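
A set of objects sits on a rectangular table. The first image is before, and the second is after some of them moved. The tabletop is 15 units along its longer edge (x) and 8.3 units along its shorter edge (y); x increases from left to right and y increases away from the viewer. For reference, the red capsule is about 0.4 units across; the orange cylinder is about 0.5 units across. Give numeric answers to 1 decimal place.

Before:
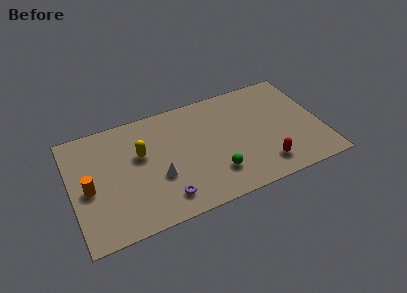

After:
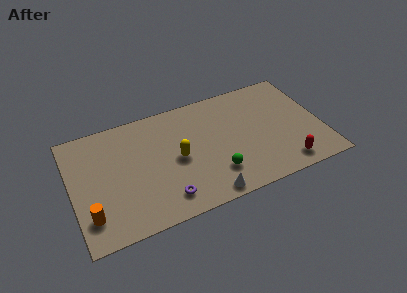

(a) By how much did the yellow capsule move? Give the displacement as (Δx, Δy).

(2.1, -1.1)

The yellow capsule started near (4.2, 5.1) and ended near (6.3, 4.0).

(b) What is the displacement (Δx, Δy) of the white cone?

(2.6, -2.3)

From the two frames, the white cone sits at roughly (5.1, 3.1) before and (7.7, 0.8) after.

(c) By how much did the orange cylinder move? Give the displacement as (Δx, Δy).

(-0.1, -1.9)

The orange cylinder started near (1.0, 3.8) and ended near (0.9, 1.9).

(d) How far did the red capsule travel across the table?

1.3

The red capsule was near (11.3, 1.6) before and (12.5, 1.2) after, so it travelled √(1.2² + 0.4²) ≈ 1.3 units.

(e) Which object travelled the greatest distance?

the white cone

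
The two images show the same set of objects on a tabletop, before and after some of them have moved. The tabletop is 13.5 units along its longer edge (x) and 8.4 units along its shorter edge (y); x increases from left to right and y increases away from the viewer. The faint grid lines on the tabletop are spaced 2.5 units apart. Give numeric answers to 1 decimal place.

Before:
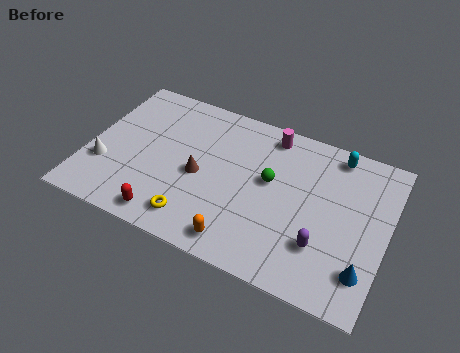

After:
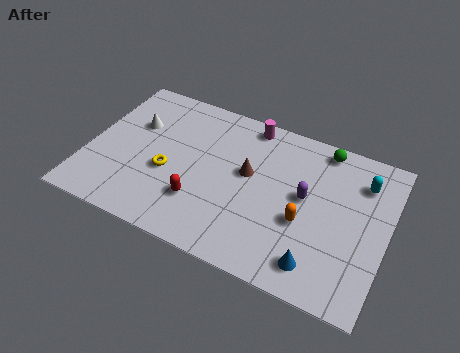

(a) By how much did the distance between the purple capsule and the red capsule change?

-1.9

Before: roughly 6.9 units apart; after: 5.0. That's 1.9 units closer together.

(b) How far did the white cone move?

3.0

The white cone moved from about (0.9, 2.7) to (1.9, 5.5), a distance of √(1.0² + 2.8²) ≈ 3.0.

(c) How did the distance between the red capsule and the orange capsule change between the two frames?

+1.4

The distance was about 3.3 in the first image and 4.7 in the second, so they moved 1.4 units further apart.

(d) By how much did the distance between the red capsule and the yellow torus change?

+0.6

They were about 1.3 units apart before and 1.9 after — 0.6 units further apart.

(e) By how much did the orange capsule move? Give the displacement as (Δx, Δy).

(2.6, 2.2)

The orange capsule was at about (7.3, 1.1) and moved to about (9.9, 3.3).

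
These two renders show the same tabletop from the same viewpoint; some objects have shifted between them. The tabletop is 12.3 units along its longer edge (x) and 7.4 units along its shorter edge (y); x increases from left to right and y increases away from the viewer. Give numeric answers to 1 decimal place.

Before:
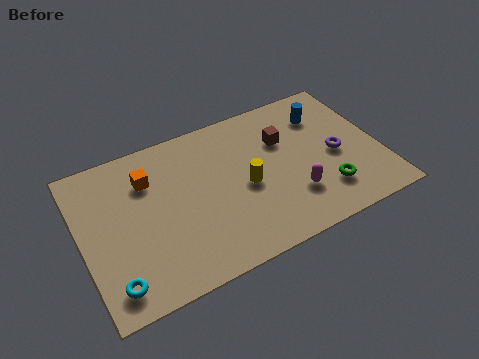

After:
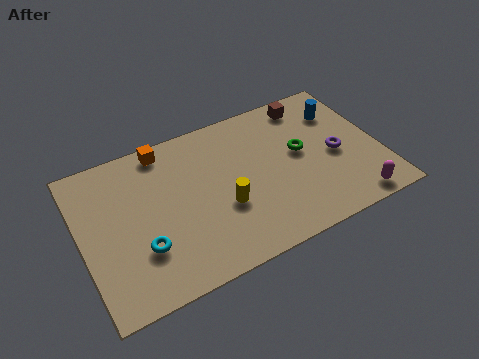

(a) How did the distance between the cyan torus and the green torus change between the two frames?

-1.8

Before: roughly 8.8 units apart; after: 7.0. That's 1.8 units closer together.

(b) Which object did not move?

the purple torus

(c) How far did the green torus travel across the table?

2.4

The green torus was near (9.8, 1.8) before and (9.1, 4.1) after, so it travelled √(0.7² + 2.3²) ≈ 2.4 units.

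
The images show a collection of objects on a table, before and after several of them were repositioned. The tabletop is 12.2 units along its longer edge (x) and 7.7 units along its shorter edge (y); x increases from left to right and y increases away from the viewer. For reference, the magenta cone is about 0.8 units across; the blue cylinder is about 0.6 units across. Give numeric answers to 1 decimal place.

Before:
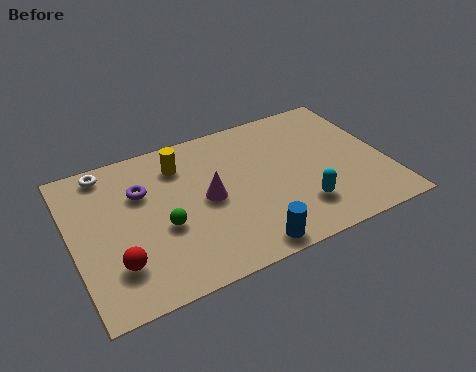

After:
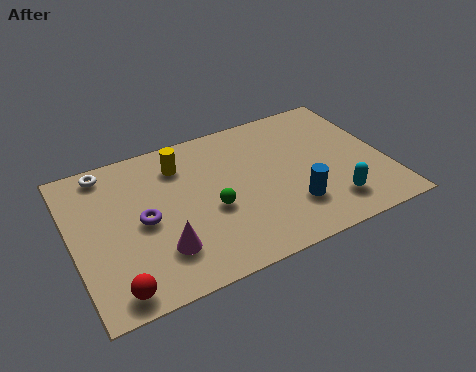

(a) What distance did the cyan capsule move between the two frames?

1.2

From (8.6, 1.9) to (9.8, 1.6), the cyan capsule covered √(1.2² + 0.3²) ≈ 1.2 units.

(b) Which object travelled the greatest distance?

the magenta cone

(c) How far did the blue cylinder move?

2.4

From (6.3, 0.8) to (8.3, 2.1), the blue cylinder covered √(2.0² + 1.3²) ≈ 2.4 units.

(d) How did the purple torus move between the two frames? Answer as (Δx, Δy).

(-0.1, -1.5)

The purple torus started near (2.8, 5.2) and ended near (2.7, 3.7).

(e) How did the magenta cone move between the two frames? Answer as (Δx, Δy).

(-2.0, -1.8)

From the two frames, the magenta cone sits at roughly (5.2, 3.8) before and (3.2, 2.0) after.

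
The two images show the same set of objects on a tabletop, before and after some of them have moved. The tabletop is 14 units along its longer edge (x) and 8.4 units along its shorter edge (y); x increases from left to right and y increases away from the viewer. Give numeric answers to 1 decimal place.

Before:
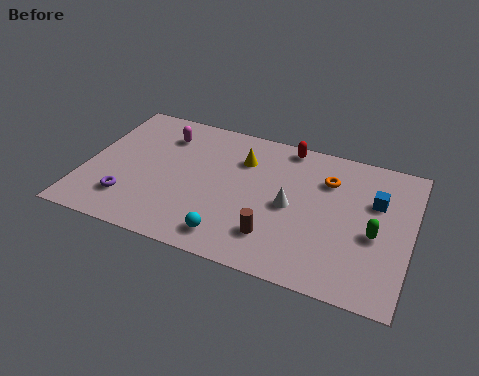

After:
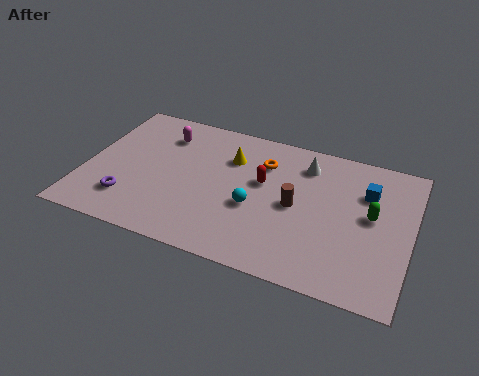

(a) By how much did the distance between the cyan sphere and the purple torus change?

+0.9

Before: roughly 4.6 units apart; after: 5.5. That's 0.9 units further apart.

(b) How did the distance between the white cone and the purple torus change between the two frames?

+1.5

The distance was about 7.1 in the first image and 8.6 in the second, so they moved 1.5 units further apart.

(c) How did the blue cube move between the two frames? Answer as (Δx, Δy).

(-0.4, 0.4)

The blue cube was at about (12.4, 5.5) and moved to about (12.0, 5.9).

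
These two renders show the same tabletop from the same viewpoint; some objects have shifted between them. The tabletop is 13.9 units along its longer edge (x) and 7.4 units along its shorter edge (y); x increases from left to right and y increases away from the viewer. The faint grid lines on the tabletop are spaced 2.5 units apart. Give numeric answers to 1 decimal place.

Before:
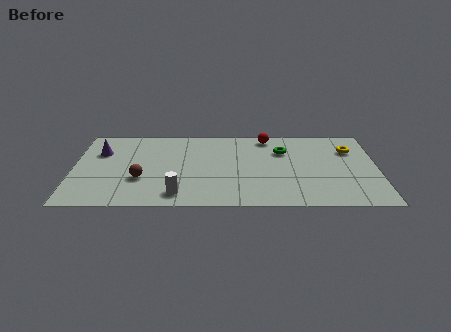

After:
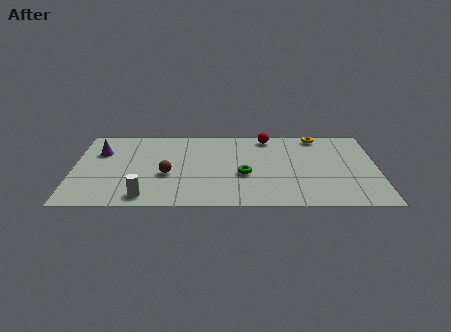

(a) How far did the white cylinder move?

1.5

The white cylinder moved from about (4.8, 1.2) to (3.3, 1.0), a distance of √(1.5² + 0.2²) ≈ 1.5.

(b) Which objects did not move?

the red sphere and the purple cone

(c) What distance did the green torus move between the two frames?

2.8

The green torus was near (9.6, 5.2) before and (7.8, 3.0) after, so it travelled √(1.8² + 2.2²) ≈ 2.8 units.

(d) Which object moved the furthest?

the green torus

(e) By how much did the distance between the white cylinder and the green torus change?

-1.3

They were about 6.2 units apart before and 4.9 after — 1.3 units closer together.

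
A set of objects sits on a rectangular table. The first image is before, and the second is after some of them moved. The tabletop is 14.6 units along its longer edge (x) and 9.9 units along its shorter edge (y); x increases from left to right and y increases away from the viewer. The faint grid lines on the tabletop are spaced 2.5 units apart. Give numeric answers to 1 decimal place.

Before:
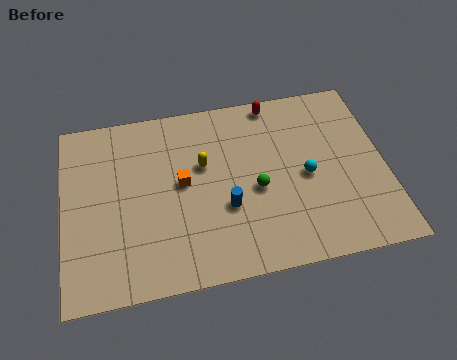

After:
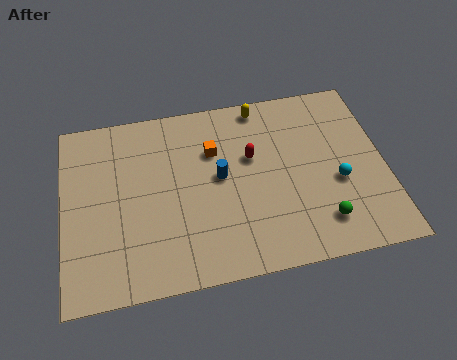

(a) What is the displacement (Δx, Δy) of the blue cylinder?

(-0.2, 1.7)

The blue cylinder was at about (7.3, 3.6) and moved to about (7.1, 5.3).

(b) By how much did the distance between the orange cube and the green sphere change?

+3.2

Before: roughly 3.4 units apart; after: 6.6. That's 3.2 units further apart.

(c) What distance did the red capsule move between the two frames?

3.1

From (9.8, 9.0) to (8.6, 6.1), the red capsule covered √(1.2² + 2.9²) ≈ 3.1 units.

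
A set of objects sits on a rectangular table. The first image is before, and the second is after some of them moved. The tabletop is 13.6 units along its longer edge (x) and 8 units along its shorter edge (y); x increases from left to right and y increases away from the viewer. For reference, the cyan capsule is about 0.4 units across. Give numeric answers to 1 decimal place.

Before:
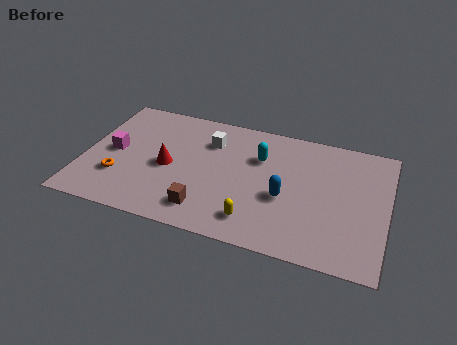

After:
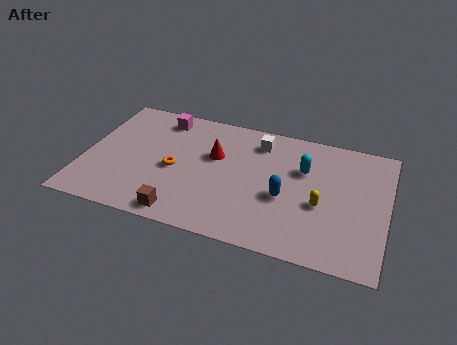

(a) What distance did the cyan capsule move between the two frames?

2.0

The cyan capsule moved from about (7.8, 5.5) to (9.8, 5.3), a distance of √(2.0² + 0.2²) ≈ 2.0.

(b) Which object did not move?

the blue capsule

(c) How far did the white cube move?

2.3

The white cube was near (5.5, 5.9) before and (7.7, 6.5) after, so it travelled √(2.2² + 0.6²) ≈ 2.3 units.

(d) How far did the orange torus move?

2.7

The orange torus was near (1.7, 2.4) before and (4.1, 3.6) after, so it travelled √(2.4² + 1.2²) ≈ 2.7 units.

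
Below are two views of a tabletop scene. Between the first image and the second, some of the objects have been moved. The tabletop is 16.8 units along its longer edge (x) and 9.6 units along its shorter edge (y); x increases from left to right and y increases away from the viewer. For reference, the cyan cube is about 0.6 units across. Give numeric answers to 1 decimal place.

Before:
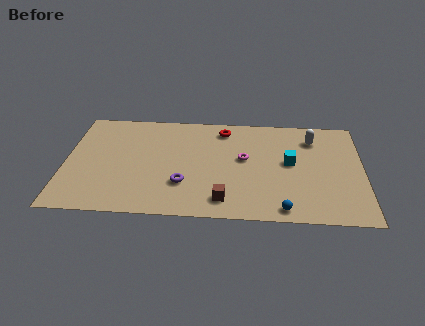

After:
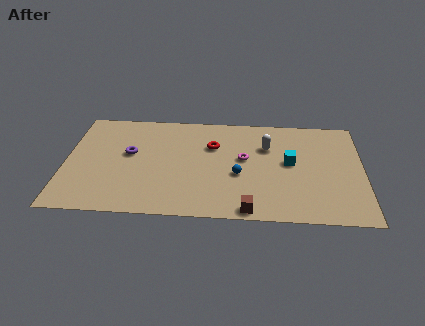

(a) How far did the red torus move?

1.7

The red torus moved from about (8.9, 8.1) to (8.3, 6.5), a distance of √(0.6² + 1.6²) ≈ 1.7.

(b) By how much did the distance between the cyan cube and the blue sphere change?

-1.0

Before: roughly 4.2 units apart; after: 3.2. That's 1.0 units closer together.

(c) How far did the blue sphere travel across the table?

3.8

From (12.3, 1.0) to (9.8, 3.9), the blue sphere covered √(2.5² + 2.9²) ≈ 3.8 units.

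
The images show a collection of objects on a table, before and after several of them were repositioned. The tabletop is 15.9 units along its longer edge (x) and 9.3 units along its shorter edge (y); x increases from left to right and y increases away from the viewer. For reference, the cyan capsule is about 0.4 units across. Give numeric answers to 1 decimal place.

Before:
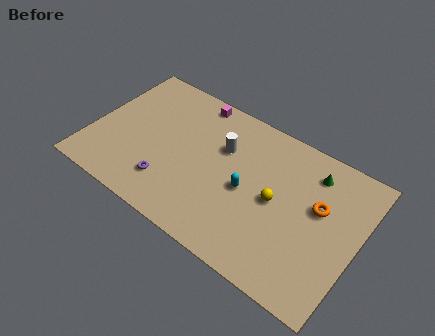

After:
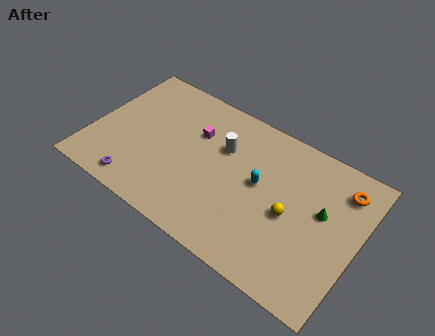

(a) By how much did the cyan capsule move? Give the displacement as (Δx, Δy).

(0.6, 0.8)

The cyan capsule was at about (9.4, 4.3) and moved to about (10.0, 5.1).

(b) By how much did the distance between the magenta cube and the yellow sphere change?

-0.4

They were about 6.9 units apart before and 6.5 after — 0.4 units closer together.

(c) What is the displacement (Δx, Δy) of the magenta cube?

(0.5, -2.1)

The magenta cube was at about (5.4, 8.4) and moved to about (5.9, 6.3).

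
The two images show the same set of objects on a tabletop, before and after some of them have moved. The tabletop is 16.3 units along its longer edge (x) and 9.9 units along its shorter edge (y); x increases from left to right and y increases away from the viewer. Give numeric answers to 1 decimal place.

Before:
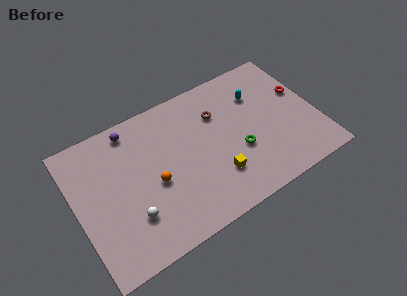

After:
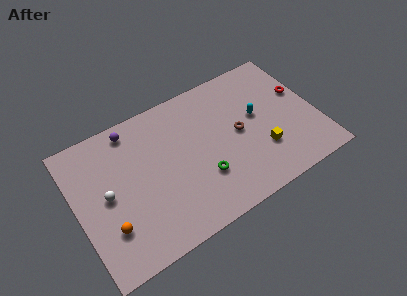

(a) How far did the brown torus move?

2.3

The brown torus moved from about (9.9, 7.0) to (11.0, 5.0), a distance of √(1.1² + 2.0²) ≈ 2.3.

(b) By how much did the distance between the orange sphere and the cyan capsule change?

+2.9

The distance was about 8.1 in the first image and 11.0 in the second, so they moved 2.9 units further apart.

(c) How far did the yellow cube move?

3.2

The yellow cube was near (9.1, 2.7) before and (12.3, 3.0) after, so it travelled √(3.2² + 0.3²) ≈ 3.2 units.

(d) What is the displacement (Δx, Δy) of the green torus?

(-2.6, -0.6)

The green torus started near (10.8, 3.7) and ended near (8.2, 3.1).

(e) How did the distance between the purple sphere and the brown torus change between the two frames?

+1.8

They were about 5.9 units apart before and 7.7 after — 1.8 units further apart.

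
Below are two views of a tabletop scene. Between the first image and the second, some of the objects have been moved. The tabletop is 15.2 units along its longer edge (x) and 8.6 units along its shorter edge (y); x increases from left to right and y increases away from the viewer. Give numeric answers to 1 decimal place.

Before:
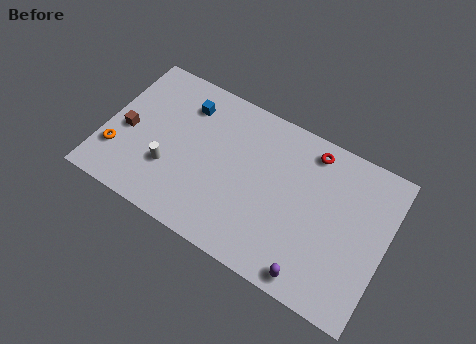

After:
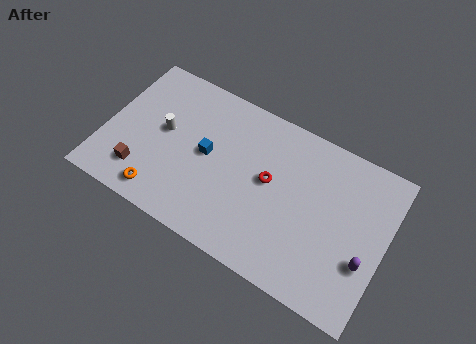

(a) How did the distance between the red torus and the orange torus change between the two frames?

-4.7

Before: roughly 11.1 units apart; after: 6.4. That's 4.7 units closer together.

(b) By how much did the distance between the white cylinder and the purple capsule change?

+3.0

Before: roughly 8.3 units apart; after: 11.3. That's 3.0 units further apart.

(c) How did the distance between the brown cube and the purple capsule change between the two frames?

+1.1

The distance was about 11.0 in the first image and 12.1 in the second, so they moved 1.1 units further apart.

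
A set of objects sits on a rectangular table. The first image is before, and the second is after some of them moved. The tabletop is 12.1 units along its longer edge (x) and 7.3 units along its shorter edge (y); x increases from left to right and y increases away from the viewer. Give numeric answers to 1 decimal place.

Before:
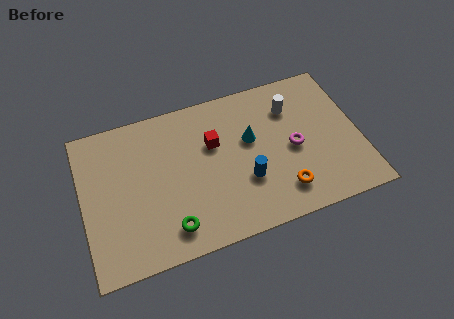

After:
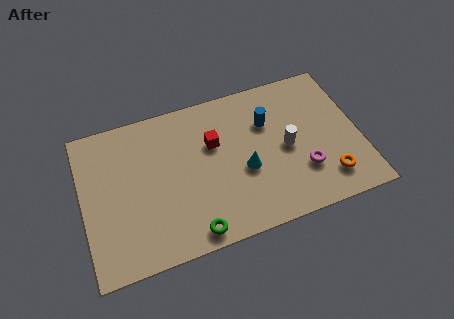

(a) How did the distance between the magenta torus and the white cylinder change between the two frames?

-0.6

They were about 2.0 units apart before and 1.4 after — 0.6 units closer together.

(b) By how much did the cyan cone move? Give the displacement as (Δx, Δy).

(-0.4, -1.4)

The cyan cone was at about (7.4, 4.4) and moved to about (7.0, 3.0).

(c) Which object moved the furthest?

the blue cylinder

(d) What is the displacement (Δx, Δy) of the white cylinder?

(-0.4, -1.9)

From the two frames, the white cylinder sits at roughly (9.3, 5.4) before and (8.9, 3.5) after.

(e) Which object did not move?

the red cube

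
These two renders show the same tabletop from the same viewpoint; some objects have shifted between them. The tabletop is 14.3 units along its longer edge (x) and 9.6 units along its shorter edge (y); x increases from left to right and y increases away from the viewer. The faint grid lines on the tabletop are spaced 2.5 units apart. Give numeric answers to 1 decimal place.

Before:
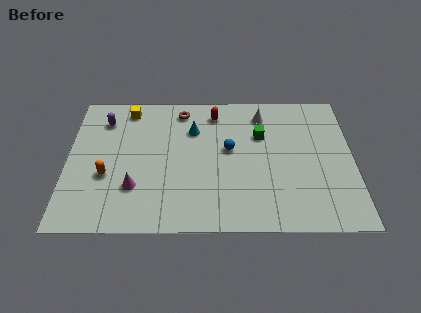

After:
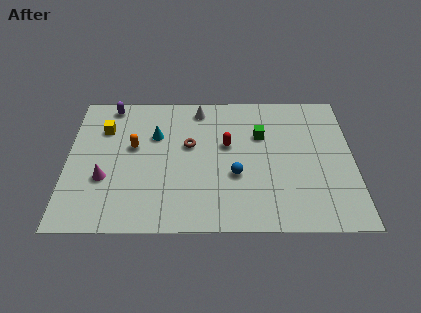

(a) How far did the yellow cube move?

1.8

From (3.0, 8.3) to (1.8, 6.9), the yellow cube covered √(1.2² + 1.4²) ≈ 1.8 units.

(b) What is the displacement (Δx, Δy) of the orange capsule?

(1.3, 2.0)

The orange capsule was at about (2.0, 3.6) and moved to about (3.3, 5.6).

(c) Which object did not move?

the green cube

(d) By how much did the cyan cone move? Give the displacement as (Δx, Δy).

(-1.9, -0.4)

The cyan cone was at about (6.3, 6.8) and moved to about (4.4, 6.4).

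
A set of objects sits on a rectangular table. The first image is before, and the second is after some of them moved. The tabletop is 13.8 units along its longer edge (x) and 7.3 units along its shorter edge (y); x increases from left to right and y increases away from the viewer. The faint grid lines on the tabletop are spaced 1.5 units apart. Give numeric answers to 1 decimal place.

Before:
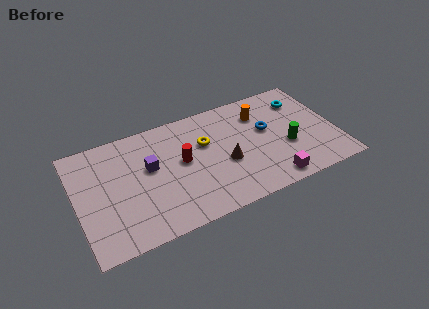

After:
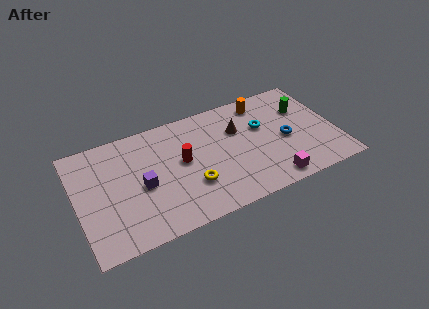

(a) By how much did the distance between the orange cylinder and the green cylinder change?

-0.5

They were about 2.9 units apart before and 2.4 after — 0.5 units closer together.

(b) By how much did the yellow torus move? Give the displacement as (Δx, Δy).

(-1.0, -2.4)

The yellow torus started near (6.9, 4.7) and ended near (5.9, 2.3).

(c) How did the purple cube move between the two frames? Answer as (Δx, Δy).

(-0.5, -1.0)

From the two frames, the purple cube sits at roughly (3.9, 4.3) before and (3.4, 3.3) after.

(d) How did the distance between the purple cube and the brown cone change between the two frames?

+1.4

Before: roughly 4.1 units apart; after: 5.5. That's 1.4 units further apart.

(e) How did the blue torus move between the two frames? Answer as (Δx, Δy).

(0.9, -1.0)

The blue torus was at about (10.2, 4.3) and moved to about (11.1, 3.3).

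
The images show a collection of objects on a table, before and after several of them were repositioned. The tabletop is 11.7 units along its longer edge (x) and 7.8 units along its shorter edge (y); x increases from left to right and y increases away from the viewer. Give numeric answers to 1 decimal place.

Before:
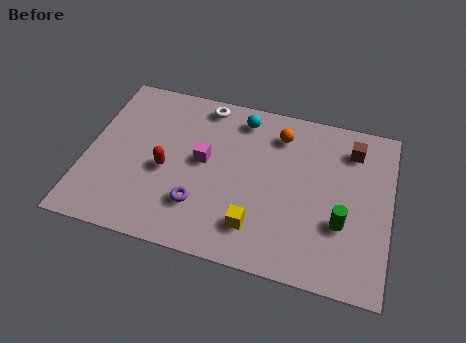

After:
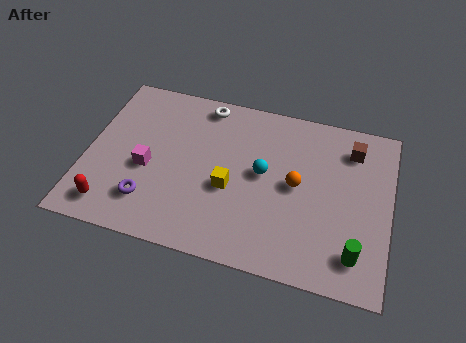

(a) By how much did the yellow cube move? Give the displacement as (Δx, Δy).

(-1.1, 1.5)

The yellow cube started near (6.7, 1.7) and ended near (5.6, 3.2).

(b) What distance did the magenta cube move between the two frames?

2.3

The magenta cube was near (4.5, 4.2) before and (2.4, 3.3) after, so it travelled √(2.1² + 0.9²) ≈ 2.3 units.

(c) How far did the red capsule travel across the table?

2.9

The red capsule was near (3.1, 3.4) before and (1.2, 1.2) after, so it travelled √(1.9² + 2.2²) ≈ 2.9 units.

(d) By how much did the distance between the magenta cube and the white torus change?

+1.4

They were about 2.7 units apart before and 4.1 after — 1.4 units further apart.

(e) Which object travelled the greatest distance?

the red capsule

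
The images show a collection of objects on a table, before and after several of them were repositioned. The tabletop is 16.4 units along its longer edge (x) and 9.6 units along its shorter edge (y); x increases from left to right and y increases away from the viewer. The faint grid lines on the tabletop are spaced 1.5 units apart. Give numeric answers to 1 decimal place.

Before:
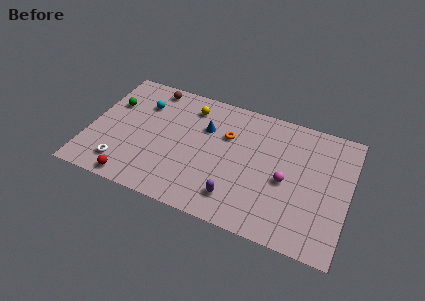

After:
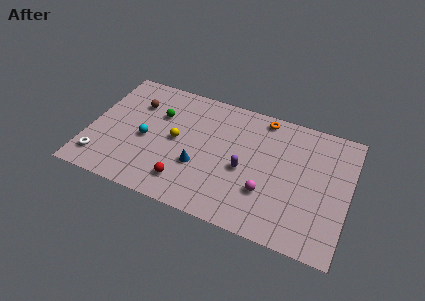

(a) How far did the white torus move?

1.4

The white torus was near (2.4, 1.8) before and (1.0, 1.8) after, so it travelled √(1.4² + 0.0²) ≈ 1.4 units.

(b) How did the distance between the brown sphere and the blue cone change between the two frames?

+1.4

The distance was about 4.2 in the first image and 5.6 in the second, so they moved 1.4 units further apart.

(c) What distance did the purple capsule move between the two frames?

2.3

The purple capsule moved from about (9.6, 1.9) to (9.9, 4.2), a distance of √(0.3² + 2.3²) ≈ 2.3.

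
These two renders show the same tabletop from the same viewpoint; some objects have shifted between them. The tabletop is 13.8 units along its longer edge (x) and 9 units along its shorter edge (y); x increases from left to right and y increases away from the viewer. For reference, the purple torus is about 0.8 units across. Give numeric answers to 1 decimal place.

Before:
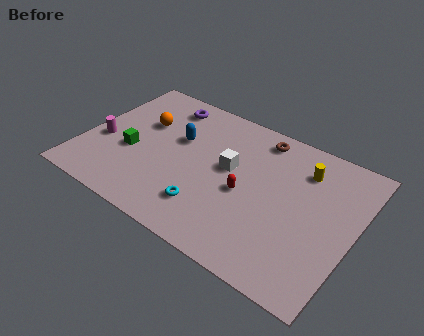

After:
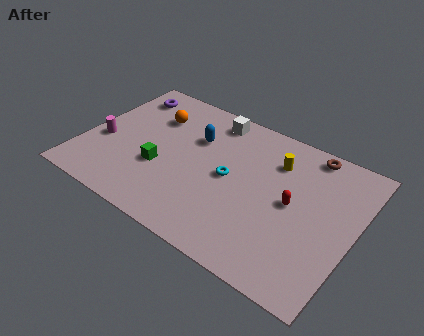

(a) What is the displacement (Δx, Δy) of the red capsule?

(2.3, 0.6)

From the two frames, the red capsule sits at roughly (8.4, 4.0) before and (10.7, 4.6) after.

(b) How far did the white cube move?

3.0

The white cube moved from about (7.4, 5.1) to (6.0, 7.8), a distance of √(1.4² + 2.7²) ≈ 3.0.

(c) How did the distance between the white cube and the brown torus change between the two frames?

+2.1

The distance was about 2.9 in the first image and 5.0 in the second, so they moved 2.1 units further apart.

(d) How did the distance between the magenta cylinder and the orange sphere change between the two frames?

+0.8

The distance was about 2.8 in the first image and 3.6 in the second, so they moved 0.8 units further apart.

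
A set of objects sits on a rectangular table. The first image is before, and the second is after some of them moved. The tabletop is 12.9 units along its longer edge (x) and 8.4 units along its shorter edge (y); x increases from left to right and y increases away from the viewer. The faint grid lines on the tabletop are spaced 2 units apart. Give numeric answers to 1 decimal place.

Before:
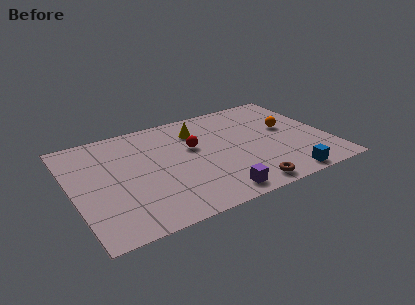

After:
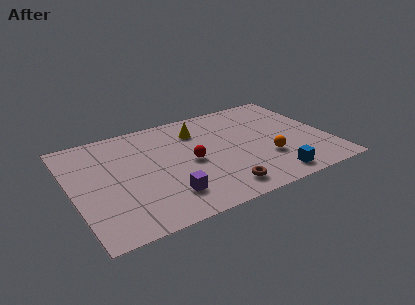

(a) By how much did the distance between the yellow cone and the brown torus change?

-0.6

The distance was about 5.7 in the first image and 5.1 in the second, so they moved 0.6 units closer together.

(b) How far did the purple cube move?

2.5

The purple cube moved from about (6.7, 1.0) to (4.4, 1.9), a distance of √(2.3² + 0.9²) ≈ 2.5.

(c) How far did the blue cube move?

0.7

From (10.2, 0.8) to (9.6, 1.1), the blue cube covered √(0.6² + 0.3²) ≈ 0.7 units.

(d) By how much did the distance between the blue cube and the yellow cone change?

-0.6

They were about 6.7 units apart before and 6.1 after — 0.6 units closer together.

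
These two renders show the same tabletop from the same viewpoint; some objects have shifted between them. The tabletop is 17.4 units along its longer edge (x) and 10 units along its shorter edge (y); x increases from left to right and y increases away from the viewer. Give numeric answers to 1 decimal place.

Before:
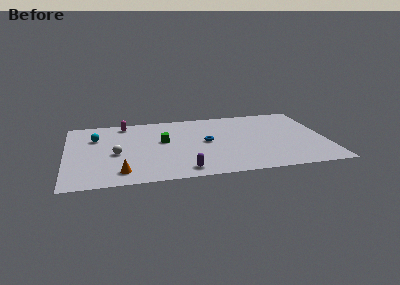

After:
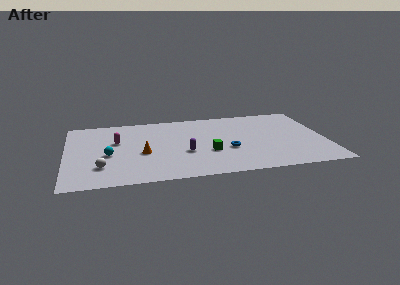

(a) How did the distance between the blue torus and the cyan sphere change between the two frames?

+0.4

Before: roughly 7.6 units apart; after: 8.0. That's 0.4 units further apart.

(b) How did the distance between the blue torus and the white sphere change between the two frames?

+2.4

The distance was about 6.2 in the first image and 8.6 in the second, so they moved 2.4 units further apart.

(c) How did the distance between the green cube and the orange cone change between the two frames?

-0.6

The distance was about 5.0 in the first image and 4.4 in the second, so they moved 0.6 units closer together.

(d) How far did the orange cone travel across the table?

2.9

The orange cone was near (3.6, 1.7) before and (5.1, 4.2) after, so it travelled √(1.5² + 2.5²) ≈ 2.9 units.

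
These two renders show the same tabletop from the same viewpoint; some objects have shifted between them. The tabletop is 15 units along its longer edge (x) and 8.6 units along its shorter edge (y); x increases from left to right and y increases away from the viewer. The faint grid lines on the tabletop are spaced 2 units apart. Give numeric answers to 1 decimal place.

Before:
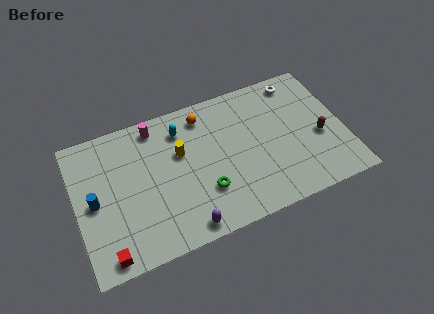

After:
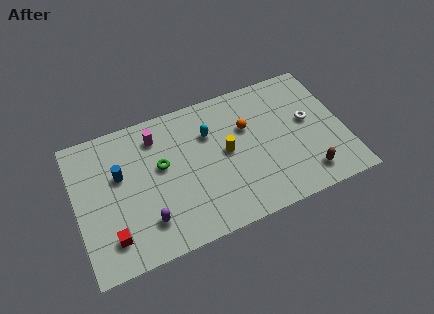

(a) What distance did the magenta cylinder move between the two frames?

0.6

The magenta cylinder was near (4.7, 7.5) before and (4.7, 6.9) after, so it travelled √(0.0² + 0.6²) ≈ 0.6 units.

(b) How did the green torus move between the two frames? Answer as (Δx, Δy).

(-2.2, 2.4)

From the two frames, the green torus sits at roughly (7.0, 2.6) before and (4.8, 5.0) after.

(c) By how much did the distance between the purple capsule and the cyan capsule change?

-0.3

The distance was about 5.9 in the first image and 5.6 in the second, so they moved 0.3 units closer together.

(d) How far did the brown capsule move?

2.3

From (13.6, 3.6) to (12.6, 1.5), the brown capsule covered √(1.0² + 2.1²) ≈ 2.3 units.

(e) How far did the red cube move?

0.9

From (1.4, 0.9) to (1.7, 1.8), the red cube covered √(0.3² + 0.9²) ≈ 0.9 units.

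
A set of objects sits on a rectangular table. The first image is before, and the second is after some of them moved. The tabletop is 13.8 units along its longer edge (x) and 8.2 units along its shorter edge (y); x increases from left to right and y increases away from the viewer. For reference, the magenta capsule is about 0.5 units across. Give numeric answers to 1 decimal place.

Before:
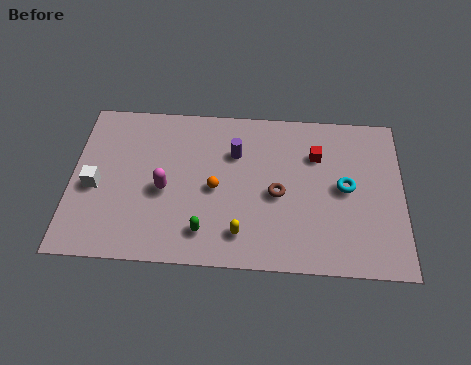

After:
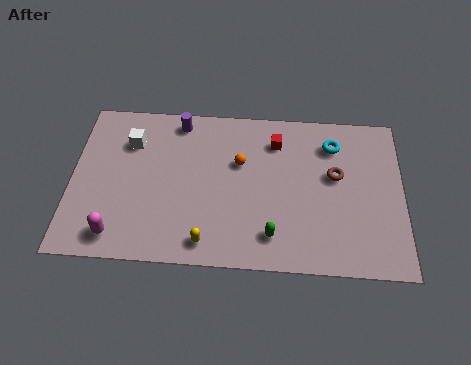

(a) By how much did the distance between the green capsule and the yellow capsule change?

+1.2

They were about 1.5 units apart before and 2.7 after — 1.2 units further apart.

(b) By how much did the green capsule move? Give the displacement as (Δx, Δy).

(2.8, 0.0)

From the two frames, the green capsule sits at roughly (5.6, 1.6) before and (8.4, 1.6) after.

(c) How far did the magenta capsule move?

3.1

From (3.9, 3.6) to (2.0, 1.2), the magenta capsule covered √(1.9² + 2.4²) ≈ 3.1 units.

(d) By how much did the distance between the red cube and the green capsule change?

-1.4

They were about 6.2 units apart before and 4.8 after — 1.4 units closer together.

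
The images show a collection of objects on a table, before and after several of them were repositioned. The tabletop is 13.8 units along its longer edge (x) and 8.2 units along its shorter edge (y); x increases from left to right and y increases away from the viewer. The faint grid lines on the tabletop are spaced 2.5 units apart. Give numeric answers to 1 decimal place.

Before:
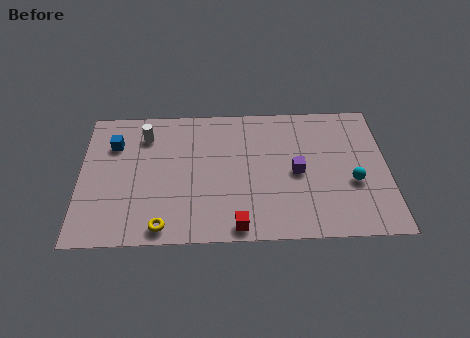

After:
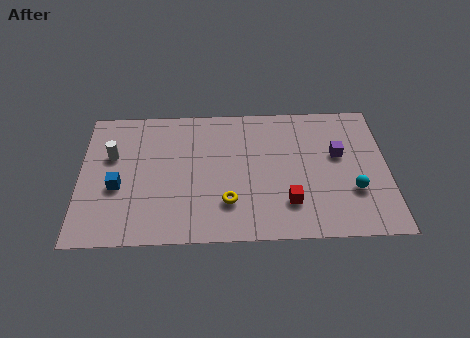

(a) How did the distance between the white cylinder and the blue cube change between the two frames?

+0.4

The distance was about 1.5 in the first image and 1.9 in the second, so they moved 0.4 units further apart.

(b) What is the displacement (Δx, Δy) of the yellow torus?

(2.9, 1.3)

The yellow torus started near (3.7, 0.9) and ended near (6.6, 2.2).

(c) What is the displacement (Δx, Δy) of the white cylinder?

(-1.5, -1.2)

The white cylinder started near (2.9, 6.4) and ended near (1.4, 5.2).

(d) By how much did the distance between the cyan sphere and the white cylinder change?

+1.3

They were about 9.8 units apart before and 11.1 after — 1.3 units further apart.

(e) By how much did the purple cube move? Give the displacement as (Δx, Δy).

(1.9, 1.0)

The purple cube started near (9.7, 3.9) and ended near (11.6, 4.9).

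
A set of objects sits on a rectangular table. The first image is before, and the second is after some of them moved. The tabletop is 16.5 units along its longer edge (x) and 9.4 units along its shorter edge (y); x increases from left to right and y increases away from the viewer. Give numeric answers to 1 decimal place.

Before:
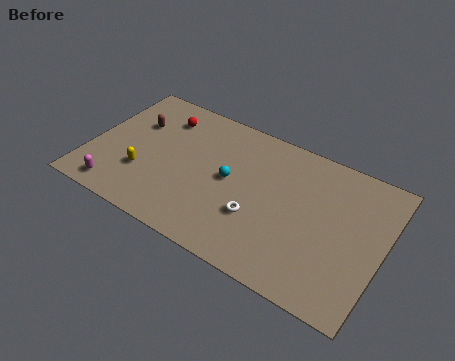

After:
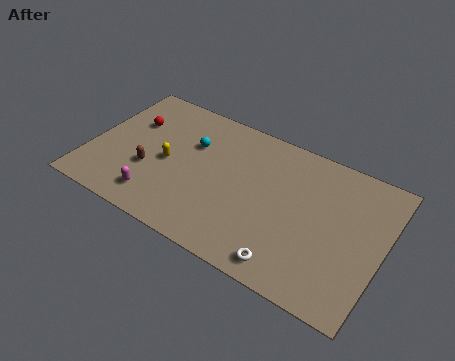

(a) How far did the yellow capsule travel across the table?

1.8

The yellow capsule moved from about (3.2, 3.0) to (4.4, 4.4), a distance of √(1.2² + 1.4²) ≈ 1.8.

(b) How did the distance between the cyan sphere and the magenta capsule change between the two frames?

-2.2

They were about 7.0 units apart before and 4.8 after — 2.2 units closer together.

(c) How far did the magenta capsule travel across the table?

2.3

The magenta capsule moved from about (2.0, 1.2) to (4.2, 1.7), a distance of √(2.2² + 0.5²) ≈ 2.3.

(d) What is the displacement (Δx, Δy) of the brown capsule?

(1.3, -2.9)

The brown capsule started near (2.2, 6.3) and ended near (3.5, 3.4).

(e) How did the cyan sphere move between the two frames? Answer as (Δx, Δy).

(-2.4, 1.4)

The cyan sphere was at about (7.9, 4.9) and moved to about (5.5, 6.3).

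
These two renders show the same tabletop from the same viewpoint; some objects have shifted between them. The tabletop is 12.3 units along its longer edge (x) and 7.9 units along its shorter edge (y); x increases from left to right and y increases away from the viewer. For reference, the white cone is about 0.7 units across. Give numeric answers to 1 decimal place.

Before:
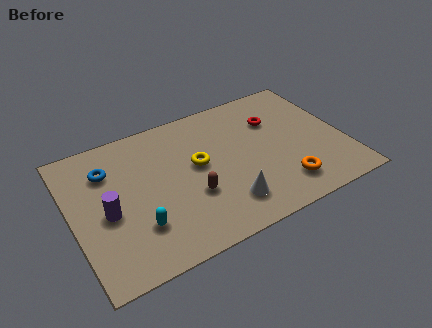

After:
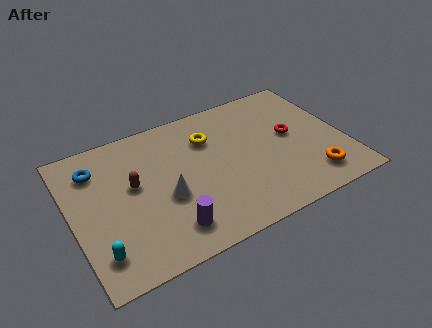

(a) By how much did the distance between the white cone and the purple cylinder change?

-3.7

The distance was about 5.4 in the first image and 1.7 in the second, so they moved 3.7 units closer together.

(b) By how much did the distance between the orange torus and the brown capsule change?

+4.1

The distance was about 4.2 in the first image and 8.3 in the second, so they moved 4.1 units further apart.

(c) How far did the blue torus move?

0.6

The blue torus moved from about (1.8, 5.8) to (1.3, 6.1), a distance of √(0.5² + 0.3²) ≈ 0.6.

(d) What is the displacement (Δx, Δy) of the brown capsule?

(-2.4, 1.7)

The brown capsule was at about (5.2, 2.8) and moved to about (2.8, 4.5).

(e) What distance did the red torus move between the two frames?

1.3

The red torus moved from about (9.4, 5.5) to (10.0, 4.3), a distance of √(0.6² + 1.2²) ≈ 1.3.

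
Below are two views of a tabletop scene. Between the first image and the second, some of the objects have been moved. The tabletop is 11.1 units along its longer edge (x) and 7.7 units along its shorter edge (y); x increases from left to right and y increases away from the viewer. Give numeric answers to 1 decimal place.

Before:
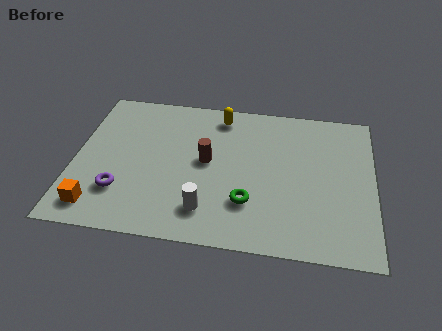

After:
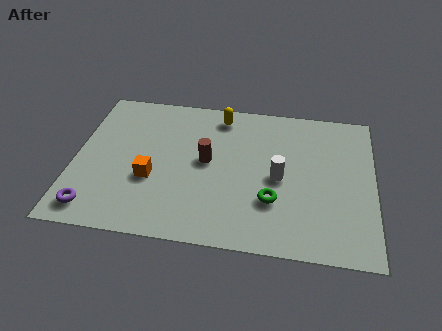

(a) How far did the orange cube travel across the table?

2.5

The orange cube was near (1.0, 1.2) before and (2.9, 2.9) after, so it travelled √(1.9² + 1.7²) ≈ 2.5 units.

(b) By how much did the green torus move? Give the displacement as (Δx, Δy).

(0.9, 0.2)

The green torus was at about (6.5, 2.2) and moved to about (7.4, 2.4).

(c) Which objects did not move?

the brown cylinder and the yellow capsule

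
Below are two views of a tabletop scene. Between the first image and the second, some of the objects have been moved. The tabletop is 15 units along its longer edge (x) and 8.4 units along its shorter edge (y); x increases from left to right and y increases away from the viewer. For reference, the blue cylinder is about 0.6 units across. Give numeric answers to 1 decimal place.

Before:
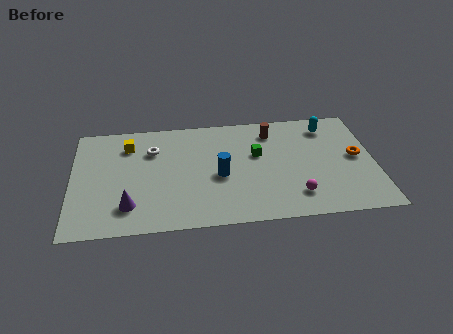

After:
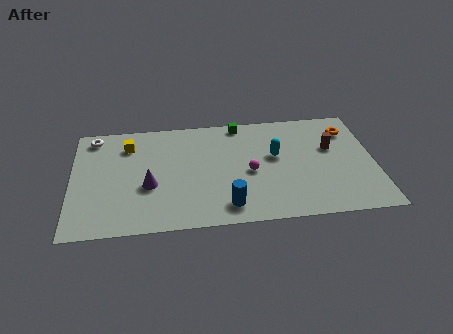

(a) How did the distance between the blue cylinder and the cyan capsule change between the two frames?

-2.1

Before: roughly 6.4 units apart; after: 4.3. That's 2.1 units closer together.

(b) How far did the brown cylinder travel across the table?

3.3

From (10.0, 6.8) to (12.9, 5.2), the brown cylinder covered √(2.9² + 1.6²) ≈ 3.3 units.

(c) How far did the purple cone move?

1.7

From (2.8, 1.9) to (3.8, 3.3), the purple cone covered √(1.0² + 1.4²) ≈ 1.7 units.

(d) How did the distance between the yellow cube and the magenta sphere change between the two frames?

-2.9

The distance was about 9.5 in the first image and 6.6 in the second, so they moved 2.9 units closer together.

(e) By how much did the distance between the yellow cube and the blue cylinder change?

+1.7

Before: roughly 5.3 units apart; after: 7.0. That's 1.7 units further apart.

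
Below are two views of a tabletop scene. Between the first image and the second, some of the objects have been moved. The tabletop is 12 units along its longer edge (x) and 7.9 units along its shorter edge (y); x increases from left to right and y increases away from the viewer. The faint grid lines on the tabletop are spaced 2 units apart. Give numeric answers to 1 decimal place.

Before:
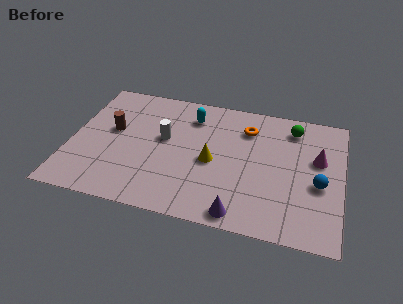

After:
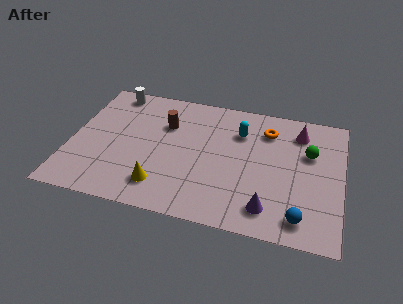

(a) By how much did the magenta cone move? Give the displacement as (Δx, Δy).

(-0.9, 1.5)

The magenta cone started near (10.9, 4.8) and ended near (10.0, 6.3).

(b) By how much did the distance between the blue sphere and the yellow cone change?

+1.4

Before: roughly 4.7 units apart; after: 6.1. That's 1.4 units further apart.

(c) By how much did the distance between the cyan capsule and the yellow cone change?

+2.4

The distance was about 2.8 in the first image and 5.2 in the second, so they moved 2.4 units further apart.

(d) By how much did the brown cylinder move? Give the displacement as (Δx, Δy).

(2.3, 0.9)

The brown cylinder started near (1.8, 4.5) and ended near (4.1, 5.4).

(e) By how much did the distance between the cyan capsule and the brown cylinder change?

-0.5

They were about 3.8 units apart before and 3.3 after — 0.5 units closer together.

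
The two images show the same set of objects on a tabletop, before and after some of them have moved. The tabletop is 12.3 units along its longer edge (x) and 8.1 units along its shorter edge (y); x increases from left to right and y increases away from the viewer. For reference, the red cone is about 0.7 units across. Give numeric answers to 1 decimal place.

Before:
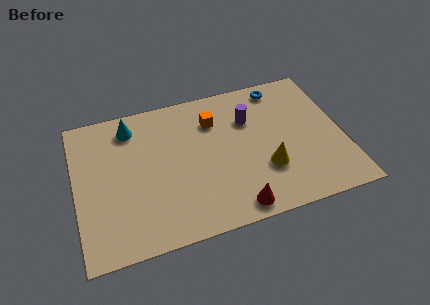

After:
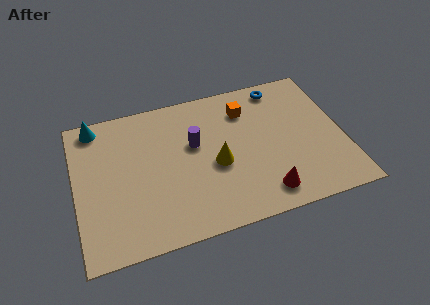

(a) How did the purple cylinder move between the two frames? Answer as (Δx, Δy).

(-2.6, -0.7)

From the two frames, the purple cylinder sits at roughly (8.1, 5.6) before and (5.5, 4.9) after.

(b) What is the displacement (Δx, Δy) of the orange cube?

(1.5, 0.2)

From the two frames, the orange cube sits at roughly (6.5, 6.0) before and (8.0, 6.2) after.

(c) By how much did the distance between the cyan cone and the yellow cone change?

-0.7

The distance was about 7.2 in the first image and 6.5 in the second, so they moved 0.7 units closer together.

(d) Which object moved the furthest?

the purple cylinder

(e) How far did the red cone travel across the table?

1.5

The red cone moved from about (7.0, 0.9) to (8.4, 1.3), a distance of √(1.4² + 0.4²) ≈ 1.5.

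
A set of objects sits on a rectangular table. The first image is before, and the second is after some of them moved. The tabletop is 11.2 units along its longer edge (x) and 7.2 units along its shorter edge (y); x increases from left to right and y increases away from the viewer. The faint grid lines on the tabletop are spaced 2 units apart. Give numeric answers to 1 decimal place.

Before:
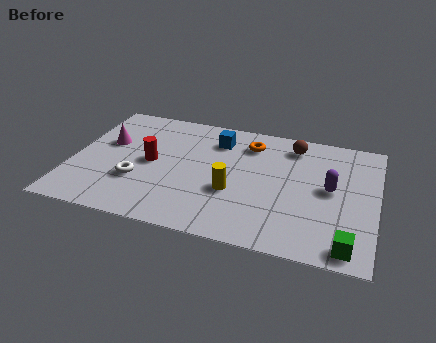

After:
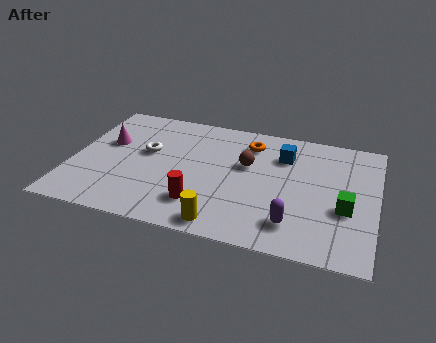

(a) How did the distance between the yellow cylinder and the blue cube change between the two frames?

+1.9

Before: roughly 3.0 units apart; after: 4.9. That's 1.9 units further apart.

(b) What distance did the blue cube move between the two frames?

2.5

From (5.2, 5.6) to (7.7, 5.3), the blue cube covered √(2.5² + 0.3²) ≈ 2.5 units.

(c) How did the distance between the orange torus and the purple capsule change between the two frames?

+1.0

Before: roughly 3.6 units apart; after: 4.6. That's 1.0 units further apart.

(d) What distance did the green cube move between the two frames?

2.0

From (10.3, 0.8) to (10.1, 2.8), the green cube covered √(0.2² + 2.0²) ≈ 2.0 units.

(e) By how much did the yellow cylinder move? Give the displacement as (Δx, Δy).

(-0.2, -1.9)

The yellow cylinder started near (6.0, 2.7) and ended near (5.8, 0.8).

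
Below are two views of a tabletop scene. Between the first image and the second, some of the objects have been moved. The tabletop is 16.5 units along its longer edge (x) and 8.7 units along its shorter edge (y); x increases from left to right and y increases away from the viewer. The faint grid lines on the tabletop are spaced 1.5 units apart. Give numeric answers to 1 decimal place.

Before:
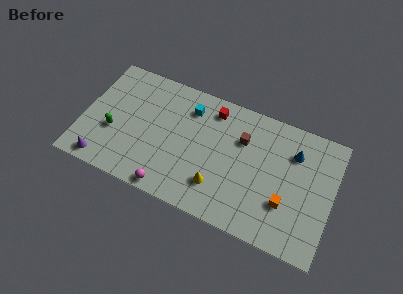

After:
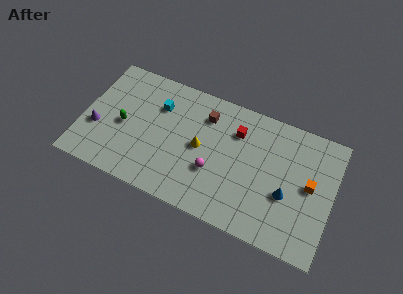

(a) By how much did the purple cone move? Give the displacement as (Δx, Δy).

(-0.7, 2.2)

The purple cone started near (1.7, 1.0) and ended near (1.0, 3.2).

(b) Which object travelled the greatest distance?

the magenta sphere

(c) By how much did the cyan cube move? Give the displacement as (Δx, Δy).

(-2.0, -0.6)

The cyan cube started near (6.8, 6.8) and ended near (4.8, 6.2).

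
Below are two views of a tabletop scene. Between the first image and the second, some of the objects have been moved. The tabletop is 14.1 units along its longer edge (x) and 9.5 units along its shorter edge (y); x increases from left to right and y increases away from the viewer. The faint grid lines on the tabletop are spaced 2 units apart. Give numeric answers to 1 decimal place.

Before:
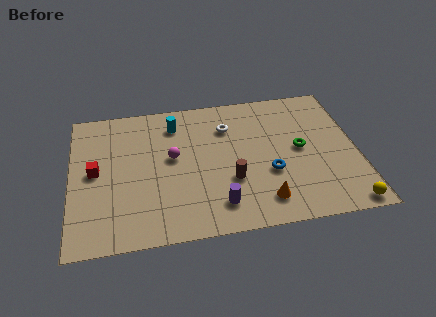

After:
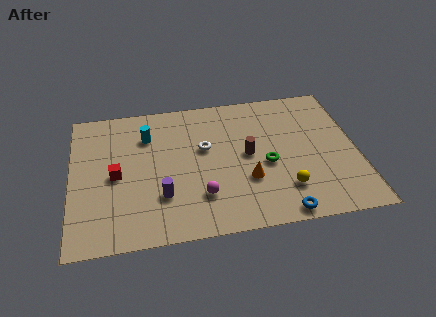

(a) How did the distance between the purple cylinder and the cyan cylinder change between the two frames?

-1.9

They were about 6.1 units apart before and 4.2 after — 1.9 units closer together.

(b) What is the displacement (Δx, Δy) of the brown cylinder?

(0.9, 1.6)

From the two frames, the brown cylinder sits at roughly (7.8, 3.3) before and (8.7, 4.9) after.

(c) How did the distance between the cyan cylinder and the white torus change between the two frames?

+0.4

Before: roughly 2.7 units apart; after: 3.1. That's 0.4 units further apart.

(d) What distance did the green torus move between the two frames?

1.9

From (11.3, 4.9) to (9.6, 4.1), the green torus covered √(1.7² + 0.8²) ≈ 1.9 units.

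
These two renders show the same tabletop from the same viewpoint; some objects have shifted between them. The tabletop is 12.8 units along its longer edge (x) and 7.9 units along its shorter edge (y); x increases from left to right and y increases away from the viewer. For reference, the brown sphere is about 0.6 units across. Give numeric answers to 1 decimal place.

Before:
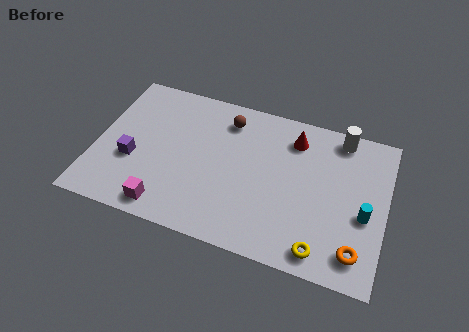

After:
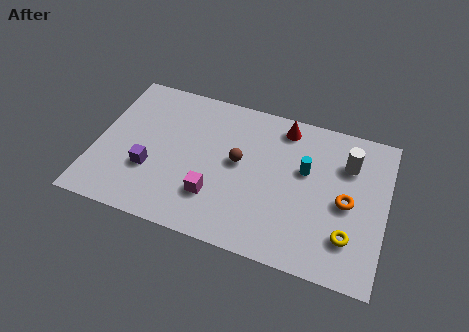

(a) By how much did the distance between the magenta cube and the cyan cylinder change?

-4.2

Before: roughly 8.8 units apart; after: 4.6. That's 4.2 units closer together.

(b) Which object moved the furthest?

the cyan cylinder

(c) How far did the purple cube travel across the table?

0.9

The purple cube moved from about (1.7, 3.0) to (2.5, 2.7), a distance of √(0.8² + 0.3²) ≈ 0.9.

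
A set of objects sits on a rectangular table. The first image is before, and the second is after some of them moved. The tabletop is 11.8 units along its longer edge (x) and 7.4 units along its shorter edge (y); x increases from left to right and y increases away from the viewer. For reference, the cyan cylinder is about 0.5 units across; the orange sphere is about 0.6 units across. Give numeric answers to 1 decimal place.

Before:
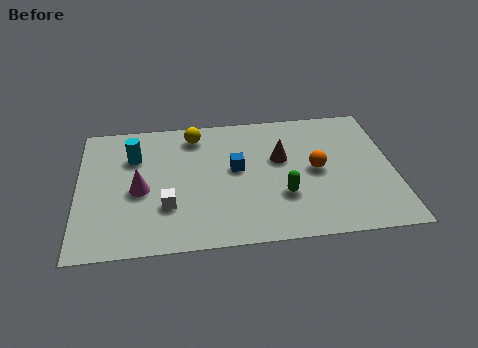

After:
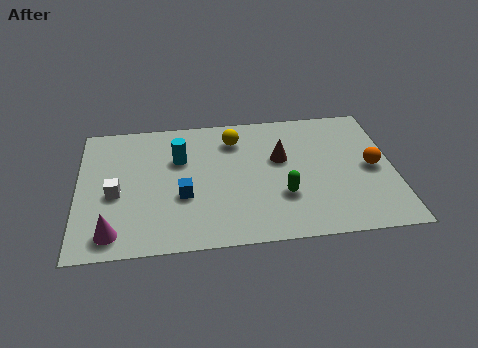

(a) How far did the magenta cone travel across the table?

2.4

From (2.3, 3.3) to (1.3, 1.1), the magenta cone covered √(1.0² + 2.2²) ≈ 2.4 units.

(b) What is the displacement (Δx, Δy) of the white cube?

(-1.9, 0.9)

From the two frames, the white cube sits at roughly (3.3, 2.3) before and (1.4, 3.2) after.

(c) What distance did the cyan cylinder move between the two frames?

1.7

From (2.1, 5.2) to (3.8, 4.9), the cyan cylinder covered √(1.7² + 0.3²) ≈ 1.7 units.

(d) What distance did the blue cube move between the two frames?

2.4

From (5.9, 4.1) to (3.9, 2.8), the blue cube covered √(2.0² + 1.3²) ≈ 2.4 units.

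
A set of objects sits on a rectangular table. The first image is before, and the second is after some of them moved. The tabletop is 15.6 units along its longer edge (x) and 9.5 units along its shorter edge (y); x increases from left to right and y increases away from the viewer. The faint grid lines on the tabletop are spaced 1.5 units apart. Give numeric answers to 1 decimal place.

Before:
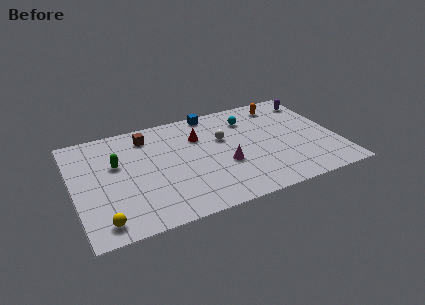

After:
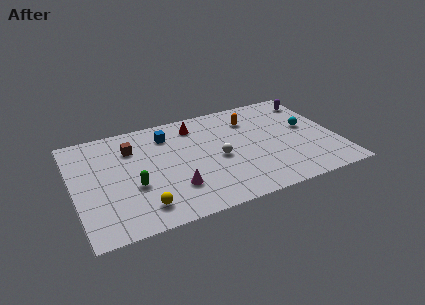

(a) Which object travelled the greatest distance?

the cyan sphere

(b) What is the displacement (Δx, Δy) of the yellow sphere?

(2.3, 0.4)

The yellow sphere was at about (1.4, 1.3) and moved to about (3.7, 1.7).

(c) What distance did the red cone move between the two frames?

1.1

The red cone was near (7.6, 6.7) before and (7.5, 7.8) after, so it travelled √(0.1² + 1.1²) ≈ 1.1 units.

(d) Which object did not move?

the purple capsule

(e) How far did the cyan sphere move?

3.9

The cyan sphere moved from about (10.7, 7.3) to (14.0, 5.3), a distance of √(3.3² + 2.0²) ≈ 3.9.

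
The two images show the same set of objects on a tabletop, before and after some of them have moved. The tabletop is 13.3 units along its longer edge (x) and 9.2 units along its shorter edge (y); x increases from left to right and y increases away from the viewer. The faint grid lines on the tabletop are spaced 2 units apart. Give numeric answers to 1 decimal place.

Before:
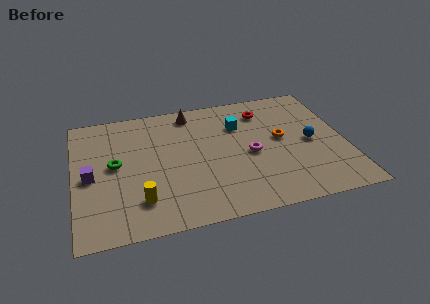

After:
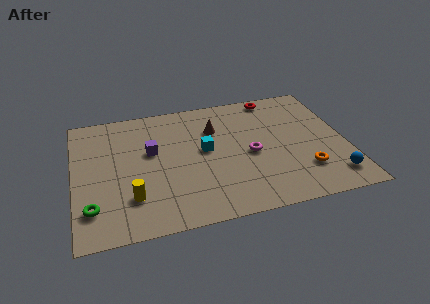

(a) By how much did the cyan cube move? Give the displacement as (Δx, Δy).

(-1.8, -1.5)

The cyan cube was at about (8.2, 6.5) and moved to about (6.4, 5.0).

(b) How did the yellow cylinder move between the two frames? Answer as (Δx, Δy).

(-0.4, 0.3)

From the two frames, the yellow cylinder sits at roughly (3.1, 2.1) before and (2.7, 2.4) after.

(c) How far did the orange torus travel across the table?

2.8

The orange torus moved from about (10.2, 5.0) to (11.1, 2.4), a distance of √(0.9² + 2.6²) ≈ 2.8.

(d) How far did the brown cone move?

1.9

From (5.9, 8.0) to (7.0, 6.5), the brown cone covered √(1.1² + 1.5²) ≈ 1.9 units.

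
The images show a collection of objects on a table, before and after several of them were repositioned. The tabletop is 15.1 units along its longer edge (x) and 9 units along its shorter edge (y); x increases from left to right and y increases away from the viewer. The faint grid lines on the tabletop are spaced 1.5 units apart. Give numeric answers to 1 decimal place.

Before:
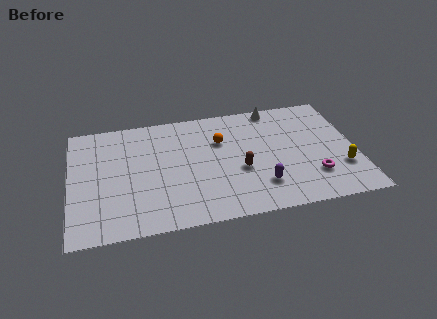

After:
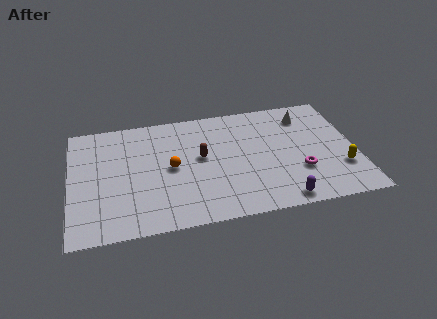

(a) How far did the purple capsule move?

1.6

From (9.9, 2.2) to (10.9, 0.9), the purple capsule covered √(1.0² + 1.3²) ≈ 1.6 units.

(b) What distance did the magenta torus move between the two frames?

0.9

The magenta torus moved from about (12.7, 2.4) to (12.0, 2.9), a distance of √(0.7² + 0.5²) ≈ 0.9.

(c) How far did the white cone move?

1.9

The white cone moved from about (11.0, 8.2) to (12.6, 7.2), a distance of √(1.6² + 1.0²) ≈ 1.9.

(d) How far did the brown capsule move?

2.4

From (8.9, 3.6) to (6.9, 5.0), the brown capsule covered √(2.0² + 1.4²) ≈ 2.4 units.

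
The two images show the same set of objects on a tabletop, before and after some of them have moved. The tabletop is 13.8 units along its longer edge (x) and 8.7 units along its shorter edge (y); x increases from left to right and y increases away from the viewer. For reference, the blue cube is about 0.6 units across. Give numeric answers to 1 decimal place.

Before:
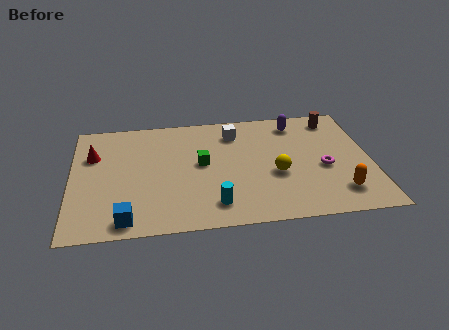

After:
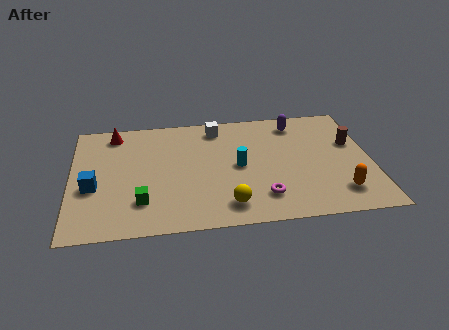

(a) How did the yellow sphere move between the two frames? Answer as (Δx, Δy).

(-2.3, -2.0)

The yellow sphere was at about (9.4, 3.5) and moved to about (7.1, 1.5).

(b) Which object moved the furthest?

the green cube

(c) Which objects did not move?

the purple capsule and the orange capsule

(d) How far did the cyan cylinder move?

3.0

From (6.5, 1.6) to (7.7, 4.3), the cyan cylinder covered √(1.2² + 2.7²) ≈ 3.0 units.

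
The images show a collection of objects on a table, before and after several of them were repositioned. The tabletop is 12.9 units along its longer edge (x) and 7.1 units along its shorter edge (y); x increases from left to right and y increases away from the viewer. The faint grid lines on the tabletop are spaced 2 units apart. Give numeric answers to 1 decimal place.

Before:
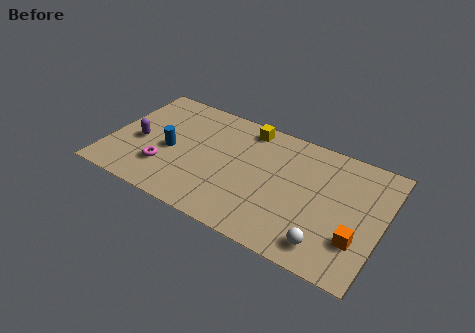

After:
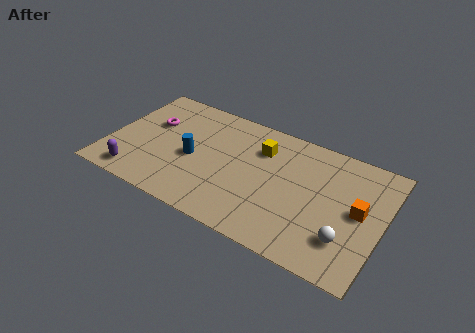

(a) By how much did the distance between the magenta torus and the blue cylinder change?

+1.4

Before: roughly 1.2 units apart; after: 2.6. That's 1.4 units further apart.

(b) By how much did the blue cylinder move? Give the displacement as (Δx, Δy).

(1.1, 0.0)

The blue cylinder was at about (2.9, 3.2) and moved to about (4.0, 3.2).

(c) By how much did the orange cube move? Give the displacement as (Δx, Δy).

(-0.1, 1.6)

The orange cube started near (11.9, 2.1) and ended near (11.8, 3.7).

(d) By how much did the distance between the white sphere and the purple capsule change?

+0.4

Before: roughly 9.4 units apart; after: 9.8. That's 0.4 units further apart.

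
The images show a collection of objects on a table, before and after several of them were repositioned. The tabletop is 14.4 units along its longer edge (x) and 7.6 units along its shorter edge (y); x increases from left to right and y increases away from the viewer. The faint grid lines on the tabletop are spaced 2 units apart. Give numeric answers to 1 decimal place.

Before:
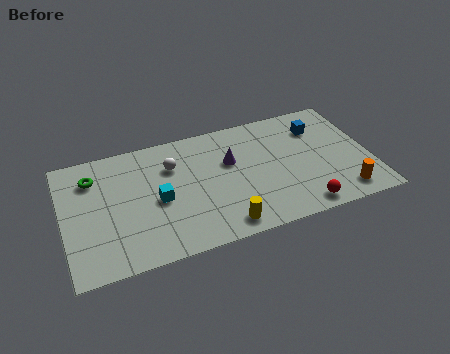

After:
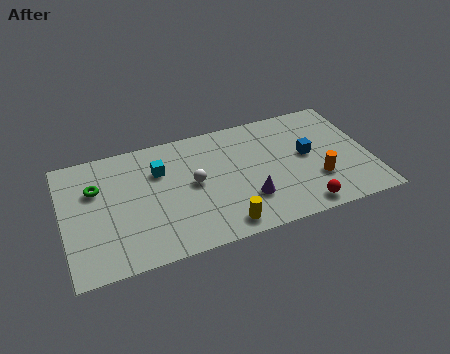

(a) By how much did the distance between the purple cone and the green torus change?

+1.0

They were about 6.5 units apart before and 7.5 after — 1.0 units further apart.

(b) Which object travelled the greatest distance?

the purple cone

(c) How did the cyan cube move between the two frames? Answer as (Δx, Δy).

(0.2, 1.8)

The cyan cube was at about (4.4, 3.5) and moved to about (4.6, 5.3).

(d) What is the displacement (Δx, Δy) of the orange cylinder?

(-1.1, 1.2)

From the two frames, the orange cylinder sits at roughly (12.9, 1.2) before and (11.8, 2.4) after.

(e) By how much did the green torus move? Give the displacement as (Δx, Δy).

(0.1, -0.7)

The green torus started near (1.5, 5.8) and ended near (1.6, 5.1).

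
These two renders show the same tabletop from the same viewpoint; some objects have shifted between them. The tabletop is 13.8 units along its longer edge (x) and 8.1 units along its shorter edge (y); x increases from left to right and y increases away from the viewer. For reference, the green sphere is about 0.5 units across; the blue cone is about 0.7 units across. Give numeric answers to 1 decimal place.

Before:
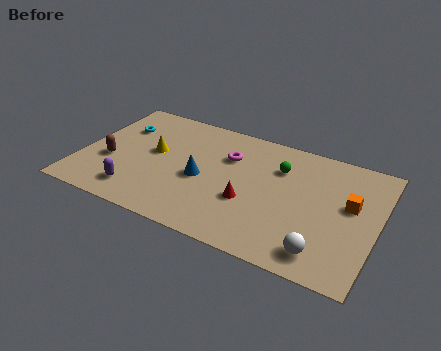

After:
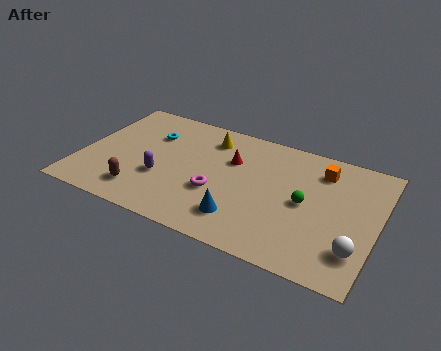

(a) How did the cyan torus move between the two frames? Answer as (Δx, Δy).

(1.5, 0.0)

From the two frames, the cyan torus sits at roughly (1.5, 5.7) before and (3.0, 5.7) after.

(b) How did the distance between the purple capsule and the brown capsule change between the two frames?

-0.7

Before: roughly 2.2 units apart; after: 1.5. That's 0.7 units closer together.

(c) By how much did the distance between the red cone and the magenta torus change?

-0.5

The distance was about 2.9 in the first image and 2.4 in the second, so they moved 0.5 units closer together.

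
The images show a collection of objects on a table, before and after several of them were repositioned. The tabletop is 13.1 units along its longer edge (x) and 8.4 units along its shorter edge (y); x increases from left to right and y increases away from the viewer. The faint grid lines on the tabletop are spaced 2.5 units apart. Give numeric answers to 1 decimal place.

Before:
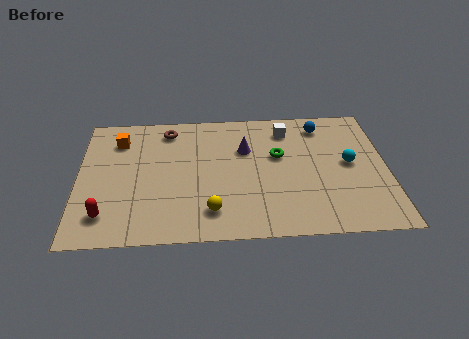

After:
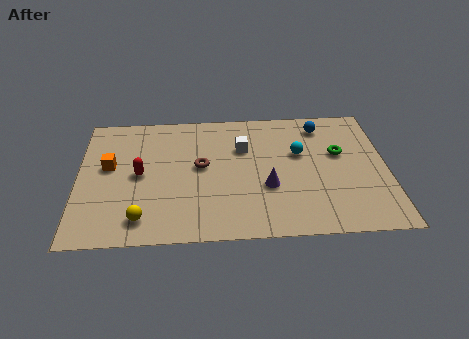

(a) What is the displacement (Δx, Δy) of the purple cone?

(0.9, -2.5)

The purple cone was at about (7.1, 5.6) and moved to about (8.0, 3.1).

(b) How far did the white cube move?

2.2

The white cube was near (8.9, 6.8) before and (7.0, 5.7) after, so it travelled √(1.9² + 1.1²) ≈ 2.2 units.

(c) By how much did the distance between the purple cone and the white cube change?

+0.6

They were about 2.2 units apart before and 2.8 after — 0.6 units further apart.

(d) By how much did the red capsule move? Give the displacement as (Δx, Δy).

(1.4, 2.5)

The red capsule started near (1.2, 1.7) and ended near (2.6, 4.2).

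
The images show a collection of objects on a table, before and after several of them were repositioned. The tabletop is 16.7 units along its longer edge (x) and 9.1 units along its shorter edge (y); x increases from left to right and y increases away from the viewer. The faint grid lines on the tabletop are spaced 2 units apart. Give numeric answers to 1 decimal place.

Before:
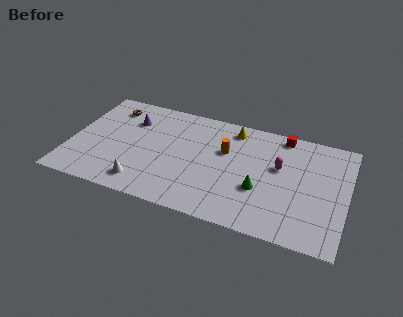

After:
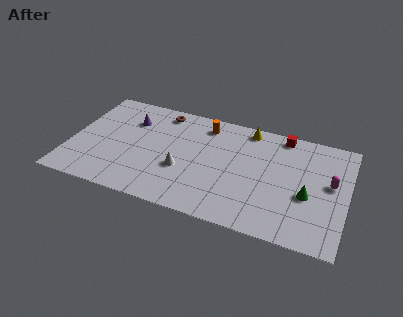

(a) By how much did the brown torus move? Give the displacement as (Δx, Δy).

(3.1, 0.5)

The brown torus started near (2.1, 7.4) and ended near (5.2, 7.9).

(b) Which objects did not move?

the red cube and the purple cone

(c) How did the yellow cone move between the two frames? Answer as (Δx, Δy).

(0.9, 0.3)

From the two frames, the yellow cone sits at roughly (9.6, 7.8) before and (10.5, 8.1) after.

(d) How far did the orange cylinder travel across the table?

2.3

The orange cylinder was near (9.3, 5.8) before and (7.9, 7.6) after, so it travelled √(1.4² + 1.8²) ≈ 2.3 units.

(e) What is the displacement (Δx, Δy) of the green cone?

(2.8, 0.4)

The green cone started near (11.6, 3.3) and ended near (14.4, 3.7).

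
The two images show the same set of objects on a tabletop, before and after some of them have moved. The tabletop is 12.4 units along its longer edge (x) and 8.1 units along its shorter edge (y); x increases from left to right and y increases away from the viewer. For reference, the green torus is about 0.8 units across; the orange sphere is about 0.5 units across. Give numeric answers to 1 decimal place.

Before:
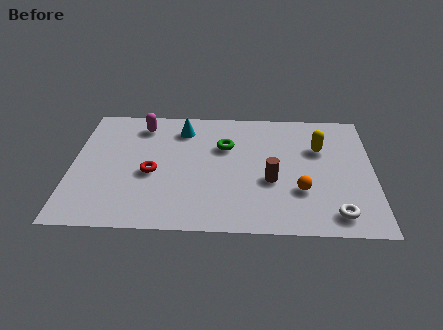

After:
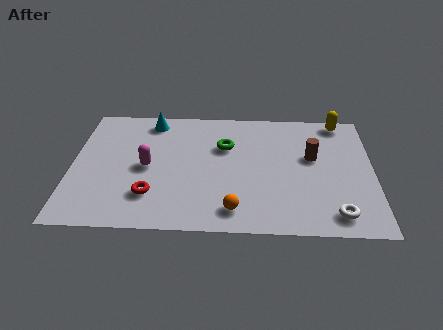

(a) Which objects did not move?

the white torus and the green torus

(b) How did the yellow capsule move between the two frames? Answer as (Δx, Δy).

(0.9, 1.9)

The yellow capsule was at about (10.2, 5.4) and moved to about (11.1, 7.3).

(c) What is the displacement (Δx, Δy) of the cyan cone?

(-1.3, 0.5)

The cyan cone was at about (4.5, 6.5) and moved to about (3.2, 7.0).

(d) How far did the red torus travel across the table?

1.4

The red torus moved from about (3.3, 3.5) to (3.3, 2.1), a distance of √(0.0² + 1.4²) ≈ 1.4.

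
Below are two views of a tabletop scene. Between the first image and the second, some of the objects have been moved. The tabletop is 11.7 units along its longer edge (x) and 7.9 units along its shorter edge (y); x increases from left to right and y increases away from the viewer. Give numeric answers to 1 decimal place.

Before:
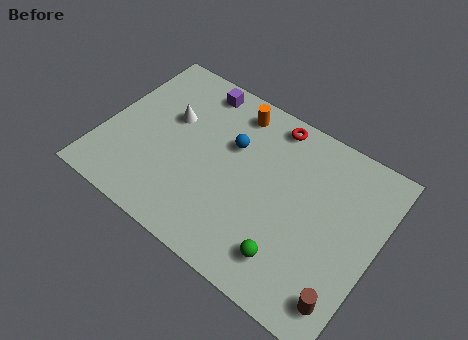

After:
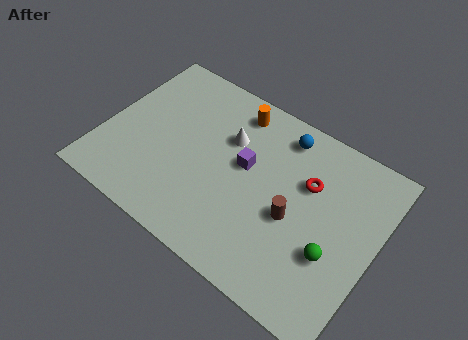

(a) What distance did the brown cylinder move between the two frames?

3.3

The brown cylinder moved from about (10.9, 1.3) to (8.3, 3.4), a distance of √(2.6² + 2.1²) ≈ 3.3.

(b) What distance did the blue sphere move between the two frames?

2.5

From (5.3, 5.1) to (7.2, 6.7), the blue sphere covered √(1.9² + 1.6²) ≈ 2.5 units.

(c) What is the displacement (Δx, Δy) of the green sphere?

(1.6, 1.2)

The green sphere was at about (8.5, 1.6) and moved to about (10.1, 2.8).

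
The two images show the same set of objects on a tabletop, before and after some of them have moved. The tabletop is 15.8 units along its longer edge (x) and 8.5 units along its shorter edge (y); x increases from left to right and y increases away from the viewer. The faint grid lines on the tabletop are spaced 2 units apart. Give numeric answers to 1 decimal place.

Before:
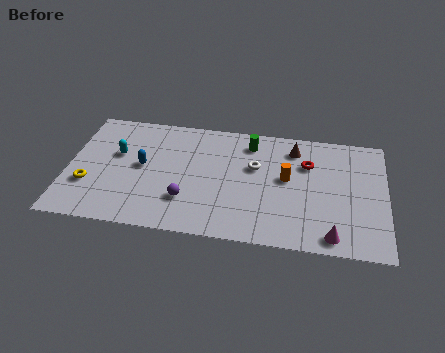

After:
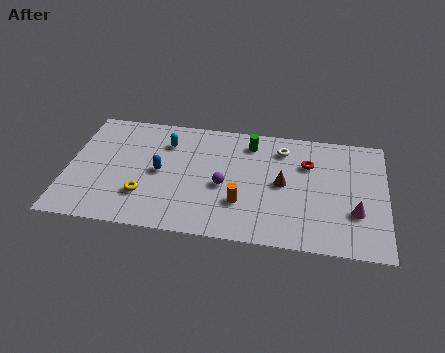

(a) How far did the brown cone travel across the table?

2.6

From (11.2, 6.9) to (10.7, 4.3), the brown cone covered √(0.5² + 2.6²) ≈ 2.6 units.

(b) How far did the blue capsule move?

0.9

The blue capsule was near (3.7, 4.5) before and (4.6, 4.2) after, so it travelled √(0.9² + 0.3²) ≈ 0.9 units.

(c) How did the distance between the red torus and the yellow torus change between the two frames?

-2.5

The distance was about 11.2 in the first image and 8.7 in the second, so they moved 2.5 units closer together.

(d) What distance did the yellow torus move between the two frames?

2.8

The yellow torus moved from about (1.1, 2.8) to (3.9, 2.4), a distance of √(2.8² + 0.4²) ≈ 2.8.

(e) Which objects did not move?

the green cylinder and the red torus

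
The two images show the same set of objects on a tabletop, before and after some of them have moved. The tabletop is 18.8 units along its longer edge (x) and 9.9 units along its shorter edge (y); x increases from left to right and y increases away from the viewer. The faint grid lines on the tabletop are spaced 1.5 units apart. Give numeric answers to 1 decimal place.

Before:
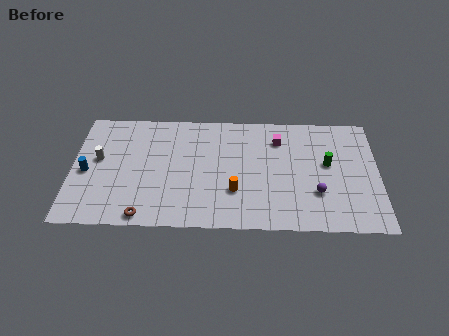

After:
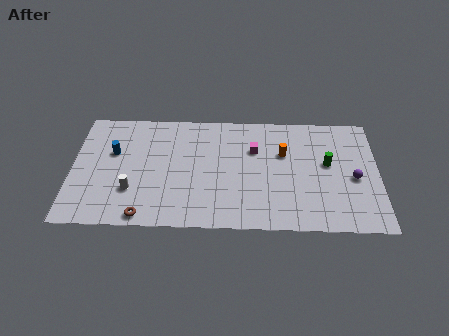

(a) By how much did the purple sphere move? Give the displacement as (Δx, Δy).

(2.3, 1.3)

From the two frames, the purple sphere sits at roughly (15.0, 3.1) before and (17.3, 4.4) after.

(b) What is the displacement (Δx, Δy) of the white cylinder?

(2.1, -2.6)

From the two frames, the white cylinder sits at roughly (1.6, 5.6) before and (3.7, 3.0) after.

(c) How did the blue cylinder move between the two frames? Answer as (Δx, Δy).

(1.6, 1.7)

The blue cylinder started near (0.9, 4.5) and ended near (2.5, 6.2).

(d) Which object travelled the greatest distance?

the orange cylinder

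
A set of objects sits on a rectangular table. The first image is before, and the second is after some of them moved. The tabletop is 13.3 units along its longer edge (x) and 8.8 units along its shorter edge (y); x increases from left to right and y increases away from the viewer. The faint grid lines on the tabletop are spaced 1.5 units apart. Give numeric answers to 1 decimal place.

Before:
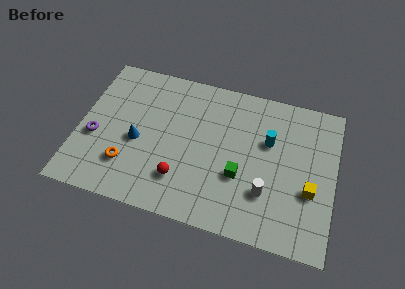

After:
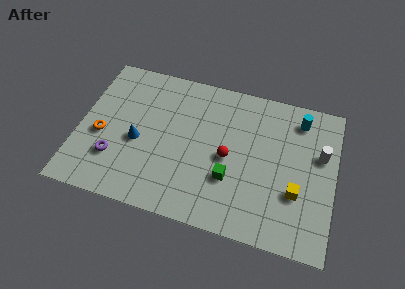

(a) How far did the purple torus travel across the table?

1.5

The purple torus was near (0.9, 3.5) before and (2.0, 2.5) after, so it travelled √(1.1² + 1.0²) ≈ 1.5 units.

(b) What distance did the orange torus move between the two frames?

2.1

From (2.7, 2.3) to (1.2, 3.7), the orange torus covered √(1.5² + 1.4²) ≈ 2.1 units.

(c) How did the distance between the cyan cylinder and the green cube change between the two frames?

+2.8

The distance was about 2.7 in the first image and 5.5 in the second, so they moved 2.8 units further apart.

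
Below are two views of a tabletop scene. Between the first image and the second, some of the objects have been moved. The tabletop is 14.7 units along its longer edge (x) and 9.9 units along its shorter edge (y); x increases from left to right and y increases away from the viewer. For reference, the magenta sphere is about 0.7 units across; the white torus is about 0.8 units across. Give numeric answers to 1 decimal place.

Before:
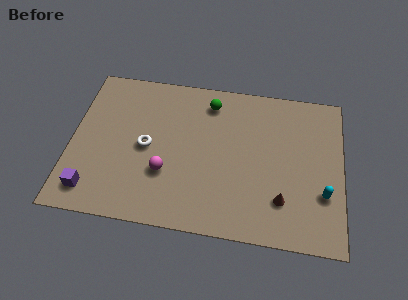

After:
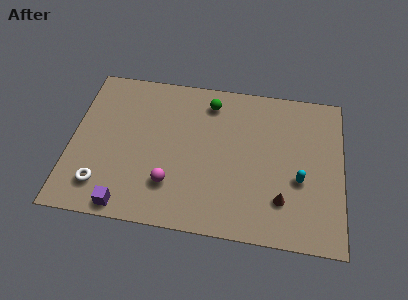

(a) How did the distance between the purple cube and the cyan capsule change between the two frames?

-2.8

Before: roughly 12.5 units apart; after: 9.7. That's 2.8 units closer together.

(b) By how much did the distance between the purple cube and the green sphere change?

-0.6

Before: roughly 9.0 units apart; after: 8.4. That's 0.6 units closer together.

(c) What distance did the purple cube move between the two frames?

2.0

The purple cube moved from about (1.3, 1.6) to (3.2, 0.9), a distance of √(1.9² + 0.7²) ≈ 2.0.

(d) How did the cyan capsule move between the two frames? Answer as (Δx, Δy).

(-1.3, 0.7)

The cyan capsule was at about (13.7, 3.2) and moved to about (12.4, 3.9).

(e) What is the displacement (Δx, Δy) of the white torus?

(-2.3, -2.8)

From the two frames, the white torus sits at roughly (4.1, 4.8) before and (1.8, 2.0) after.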